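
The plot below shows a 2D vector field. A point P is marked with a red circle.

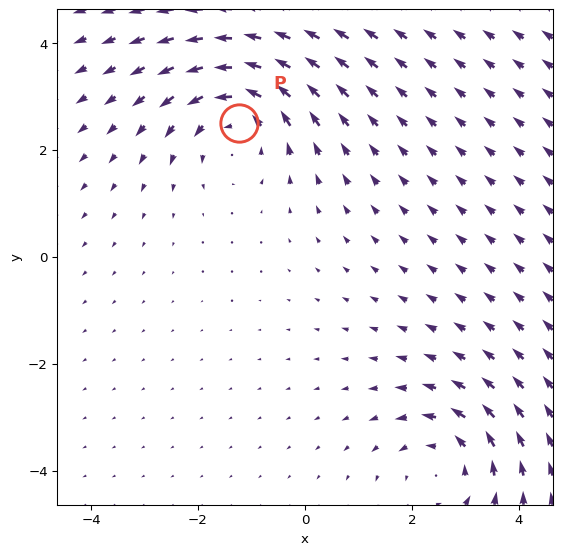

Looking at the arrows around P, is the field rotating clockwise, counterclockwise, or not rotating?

Near P at (-1.2, 2.5) the arrows circulate counterclockwise. The curl (z-component) there is about +3; positive curl means counterclockwise rotation.

counterclockwise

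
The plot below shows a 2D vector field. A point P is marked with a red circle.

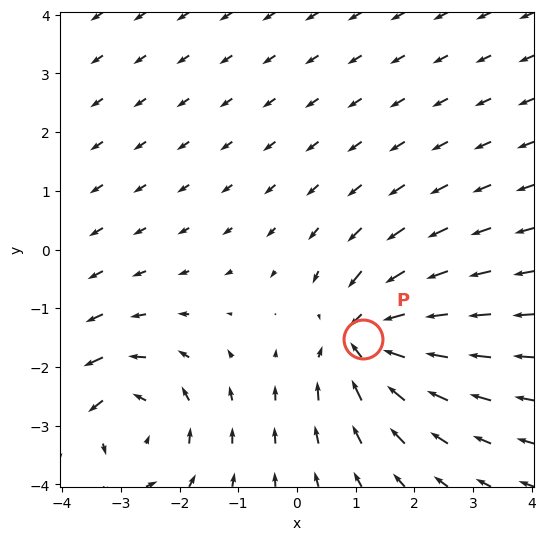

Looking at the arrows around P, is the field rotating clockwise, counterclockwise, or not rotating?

not rotating

Near P at (1.1, -1.5) the arrows show no circulation. The curl there is ≈0.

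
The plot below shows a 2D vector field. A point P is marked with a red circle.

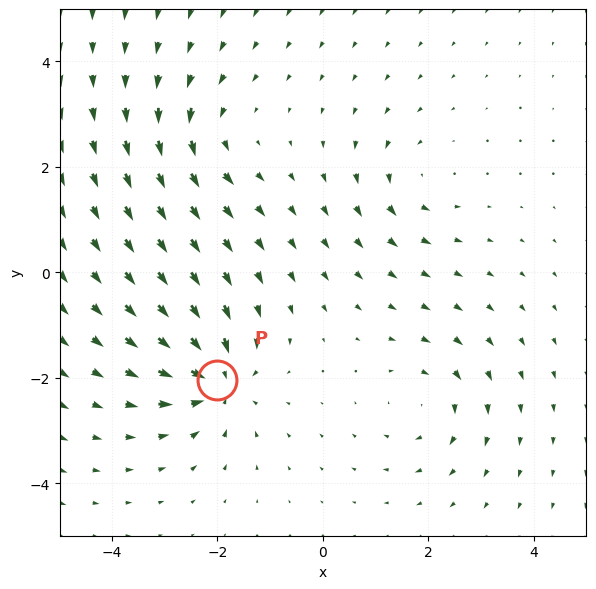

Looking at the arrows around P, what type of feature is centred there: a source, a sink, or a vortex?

At P (-2.0, -2.0) the arrows converge inward. Divergence about -5, curl ≈0 — negative divergence with near-zero curl is a sink.

sink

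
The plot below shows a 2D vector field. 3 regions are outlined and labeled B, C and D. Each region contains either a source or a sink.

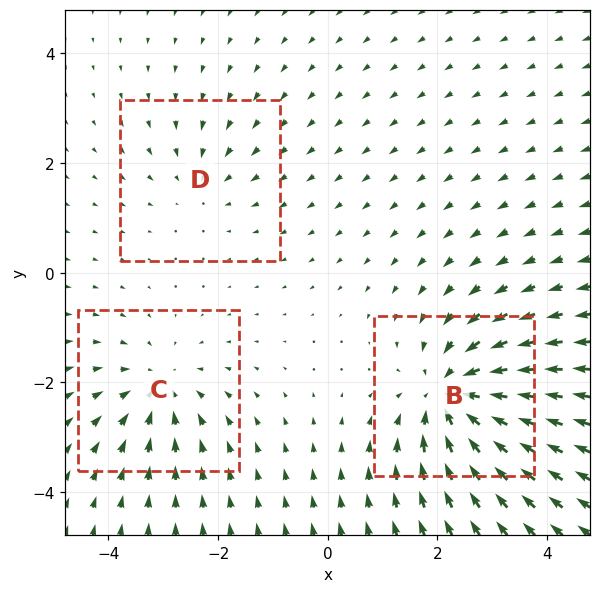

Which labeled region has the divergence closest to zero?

D

Divergence at each region's feature centre — B: about -5, C: about -3, D: about -2. Region D is closest to zero.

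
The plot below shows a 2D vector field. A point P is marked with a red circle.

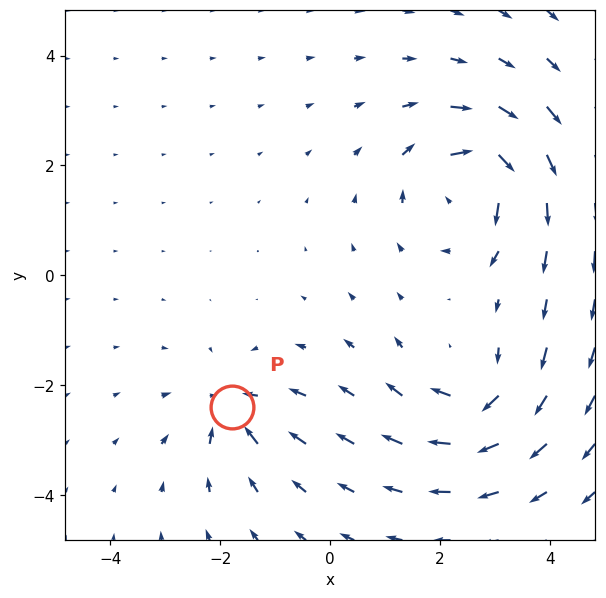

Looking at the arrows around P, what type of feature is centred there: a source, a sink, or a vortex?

sink

At P (-1.8, -2.4) the arrows converge inward. Divergence about -5, curl ≈0 — negative divergence with near-zero curl is a sink.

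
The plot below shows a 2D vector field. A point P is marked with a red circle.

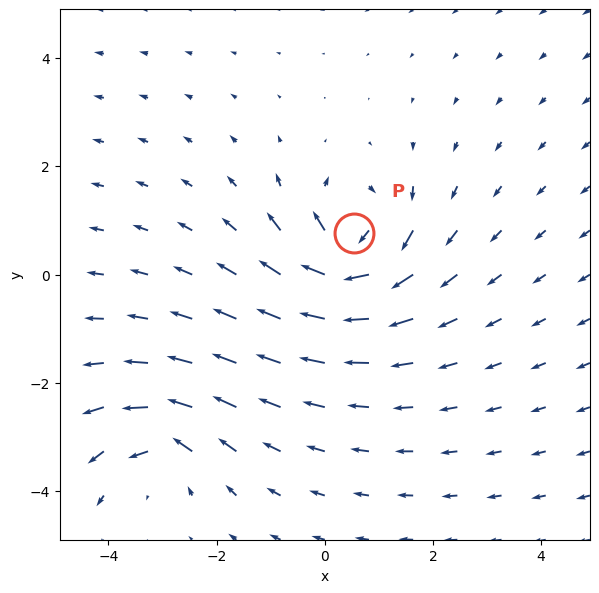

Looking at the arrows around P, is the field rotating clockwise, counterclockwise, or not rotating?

clockwise

Near P at (0.5, 0.8) the arrows circulate clockwise. The curl (z-component) there is about -6; negative curl means clockwise rotation.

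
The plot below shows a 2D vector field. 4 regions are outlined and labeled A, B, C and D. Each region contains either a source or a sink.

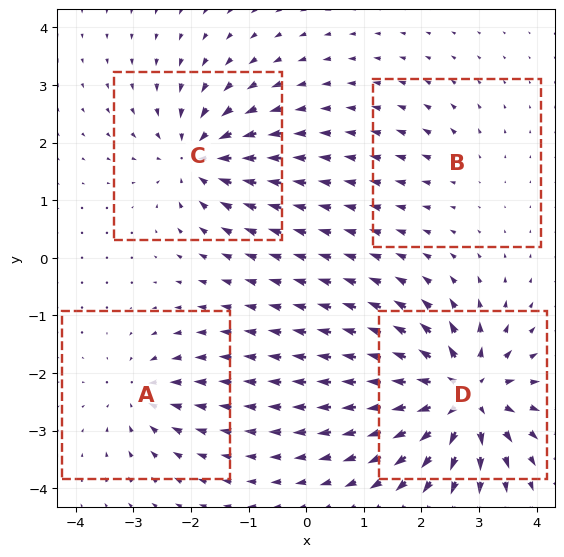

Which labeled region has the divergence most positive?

D

Divergence at each region's feature centre — A: about -4, B: about +2, C: about -6, D: about +10. Region D is most positive.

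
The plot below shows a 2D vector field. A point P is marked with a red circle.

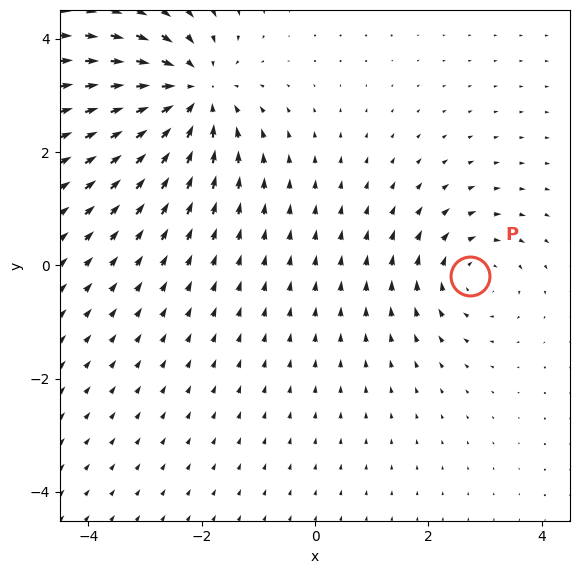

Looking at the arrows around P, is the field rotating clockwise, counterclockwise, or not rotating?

clockwise

Near P at (2.7, -0.2) the arrows circulate clockwise. The curl (z-component) there is about -3; negative curl means clockwise rotation.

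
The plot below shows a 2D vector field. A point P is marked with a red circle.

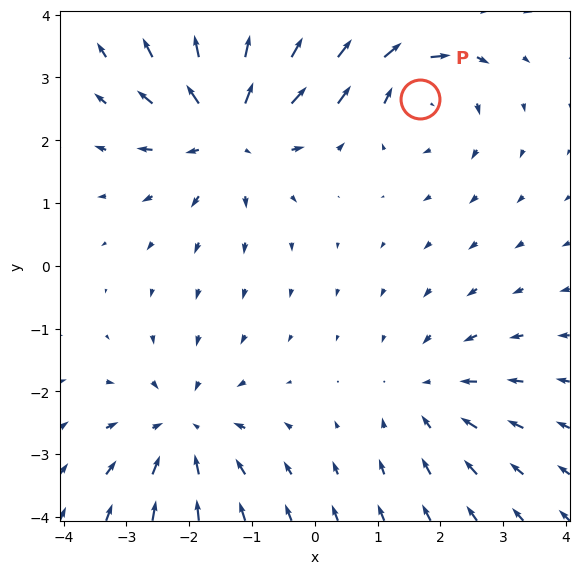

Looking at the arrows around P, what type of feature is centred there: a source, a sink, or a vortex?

vortex

At P (1.7, 2.7) the arrows circulate clockwise. Divergence ≈0, curl about -4 — near-zero divergence with nonzero curl is a vortex.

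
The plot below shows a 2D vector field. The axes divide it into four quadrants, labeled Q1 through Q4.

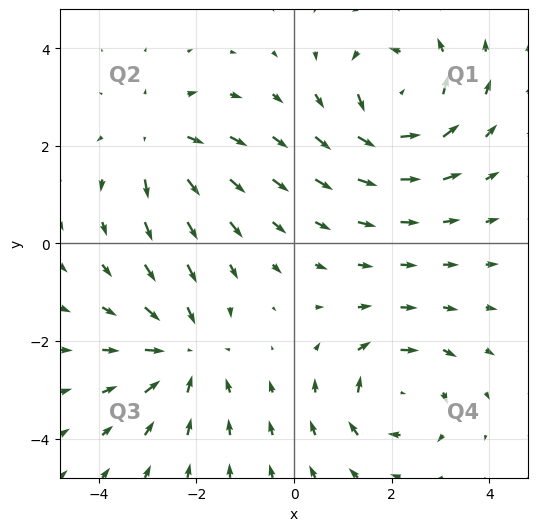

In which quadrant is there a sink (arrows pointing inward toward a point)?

Q3

The sink sits at approximately (-2.2, -2.2), which lies in quadrant Q3. The divergence there is about -4, negative as expected for a sink.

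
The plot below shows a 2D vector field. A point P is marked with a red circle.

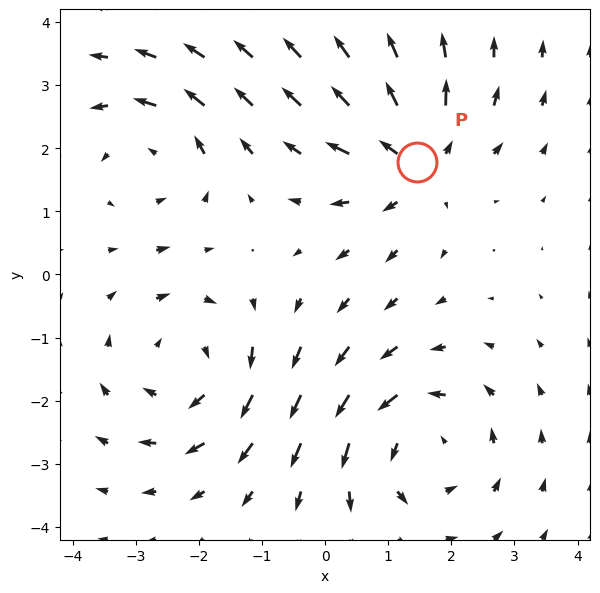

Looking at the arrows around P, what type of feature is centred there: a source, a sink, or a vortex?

source

At P (1.5, 1.8) the arrows spread outward. Divergence about +5, curl ≈0 — positive divergence with near-zero curl is a source.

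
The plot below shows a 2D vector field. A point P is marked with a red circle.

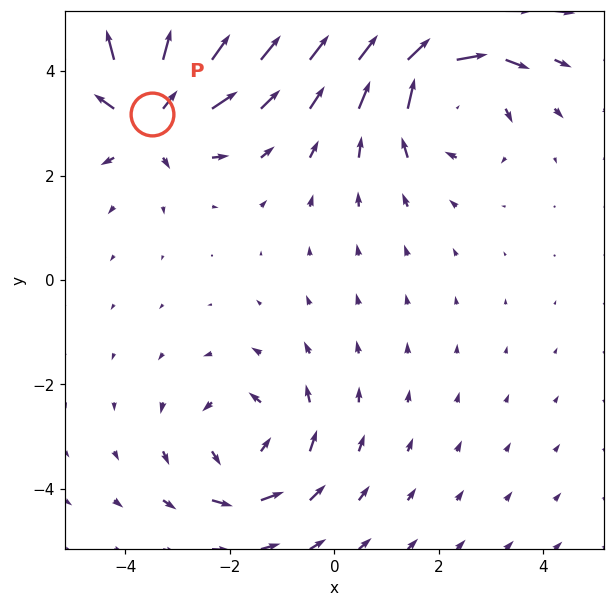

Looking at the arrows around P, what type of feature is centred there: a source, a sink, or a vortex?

At P (-3.5, 3.2) the arrows spread outward. Divergence about +6, curl ≈0 — positive divergence with near-zero curl is a source.

source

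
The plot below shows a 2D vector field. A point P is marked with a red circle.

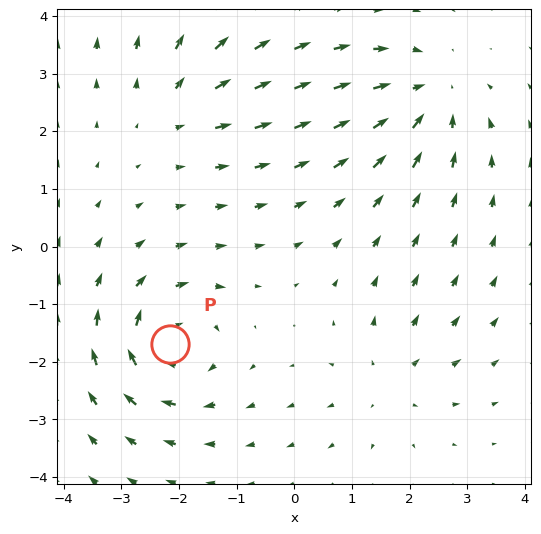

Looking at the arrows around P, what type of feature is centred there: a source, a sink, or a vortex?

vortex

At P (-2.2, -1.7) the arrows circulate clockwise. Divergence ≈0, curl about -5 — near-zero divergence with nonzero curl is a vortex.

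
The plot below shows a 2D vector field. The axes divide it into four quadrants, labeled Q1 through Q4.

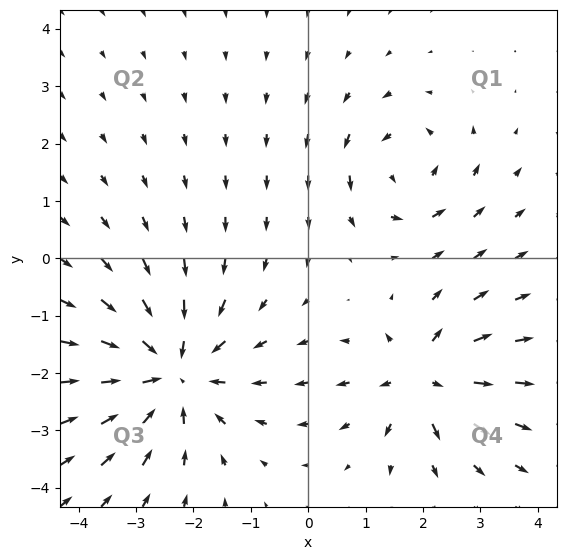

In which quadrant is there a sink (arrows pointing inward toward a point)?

Q3

The sink sits at approximately (-2.4, -2.0), which lies in quadrant Q3. The divergence there is about -4, negative as expected for a sink.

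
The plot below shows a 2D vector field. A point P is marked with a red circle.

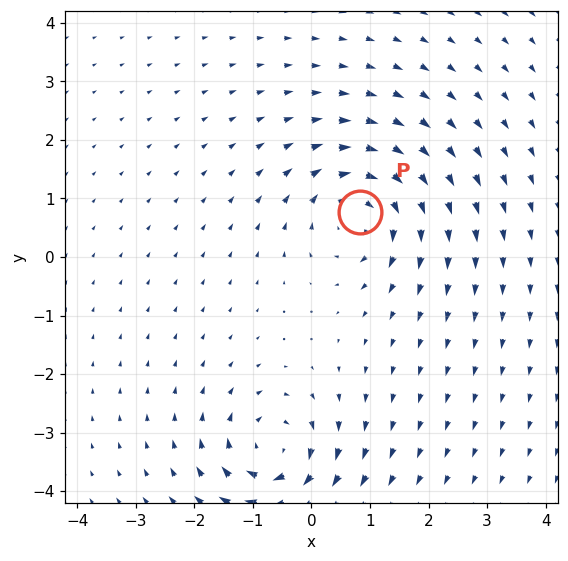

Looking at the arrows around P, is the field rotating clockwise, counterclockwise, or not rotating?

Near P at (0.8, 0.8) the arrows circulate clockwise. The curl (z-component) there is about -5; negative curl means clockwise rotation.

clockwise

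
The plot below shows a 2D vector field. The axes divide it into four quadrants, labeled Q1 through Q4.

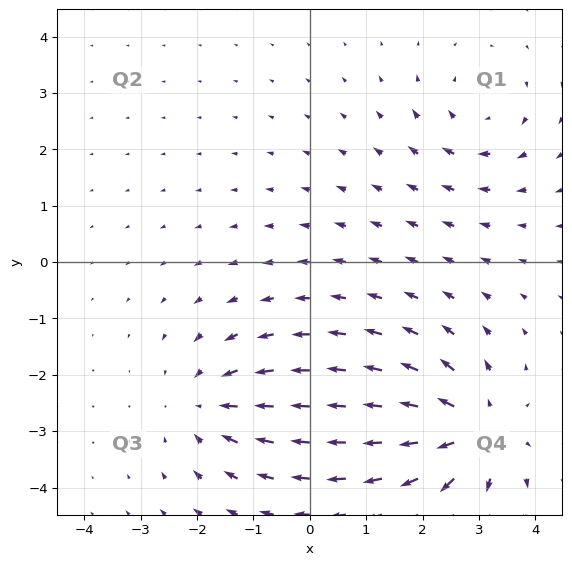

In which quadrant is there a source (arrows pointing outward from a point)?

The source sits at approximately (2.9, -3.0), which lies in quadrant Q4. The divergence there is about +5, positive as expected for a source.

Q4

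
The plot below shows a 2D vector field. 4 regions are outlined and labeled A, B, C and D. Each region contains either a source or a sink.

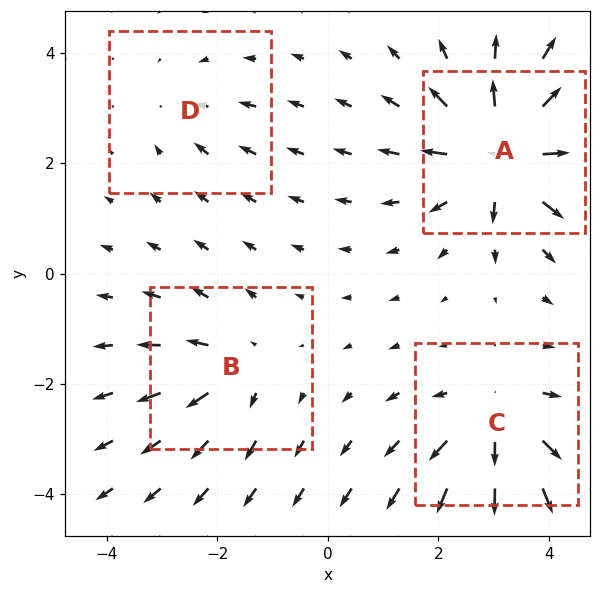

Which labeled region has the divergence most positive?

A

Divergence at each region's feature centre — A: about +8, B: about +4, C: about +5, D: about -2. Region A is most positive.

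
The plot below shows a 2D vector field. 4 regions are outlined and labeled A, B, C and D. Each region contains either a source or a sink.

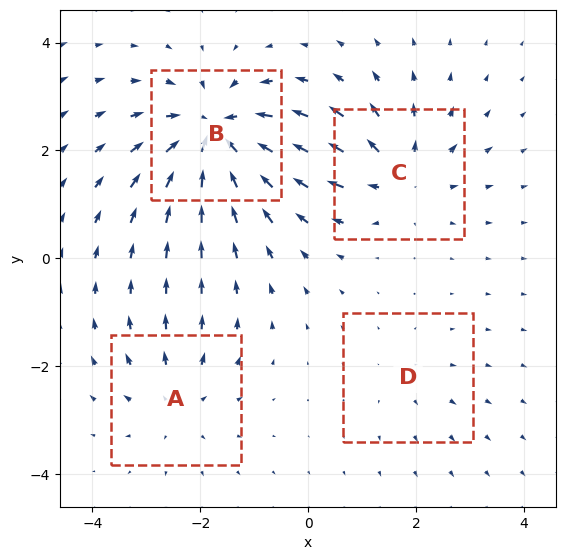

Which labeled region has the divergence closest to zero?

Divergence at each region's feature centre — A: about +4, B: about -7, C: about +5, D: about +2. Region D is closest to zero.

D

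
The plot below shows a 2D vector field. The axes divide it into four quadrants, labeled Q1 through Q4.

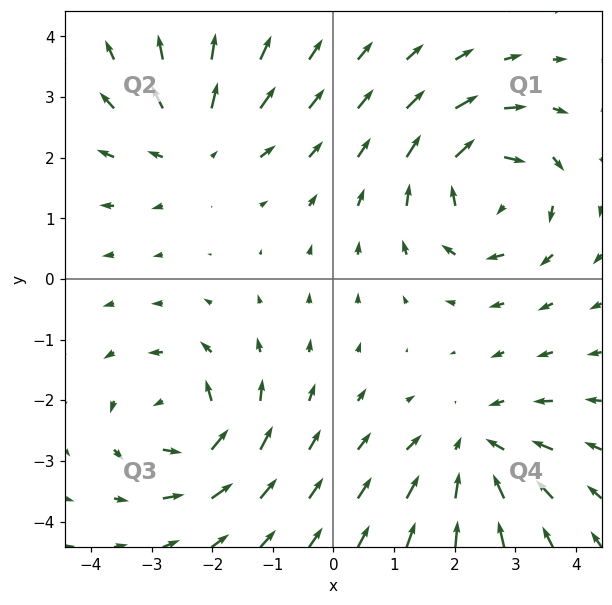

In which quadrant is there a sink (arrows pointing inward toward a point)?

Q4

The sink sits at approximately (2.3, -2.8), which lies in quadrant Q4. The divergence there is about -3, negative as expected for a sink.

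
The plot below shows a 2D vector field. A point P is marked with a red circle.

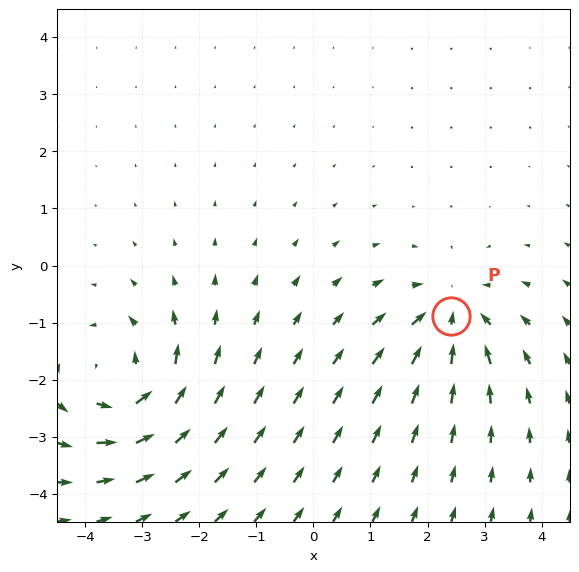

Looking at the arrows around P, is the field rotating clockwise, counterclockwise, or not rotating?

Near P at (2.4, -0.9) the arrows show no circulation. The curl there is ≈0.

not rotating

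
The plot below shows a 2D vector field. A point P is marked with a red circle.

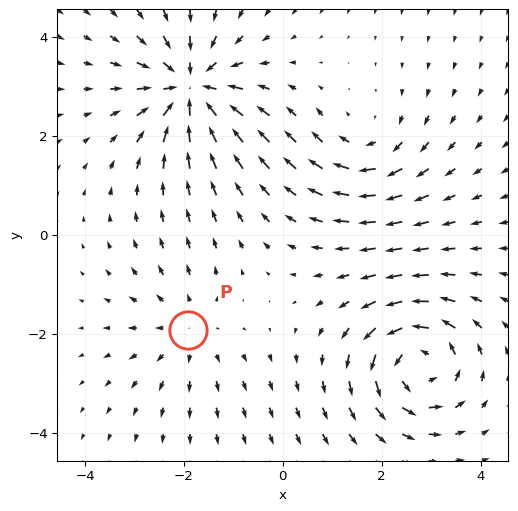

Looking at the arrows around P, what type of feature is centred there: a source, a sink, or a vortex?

At P (-1.9, -1.9) the arrows spread outward. Divergence about +3, curl ≈0 — positive divergence with near-zero curl is a source.

source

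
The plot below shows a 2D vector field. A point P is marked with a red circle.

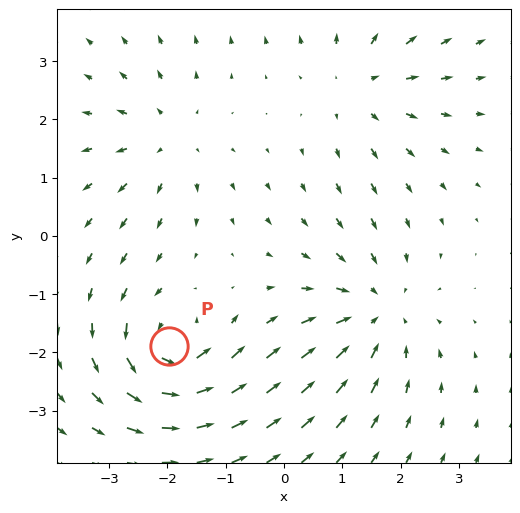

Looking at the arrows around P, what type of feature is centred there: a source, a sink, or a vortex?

At P (-2.0, -1.9) the arrows circulate counterclockwise. Divergence ≈0, curl about +7 — near-zero divergence with nonzero curl is a vortex.

vortex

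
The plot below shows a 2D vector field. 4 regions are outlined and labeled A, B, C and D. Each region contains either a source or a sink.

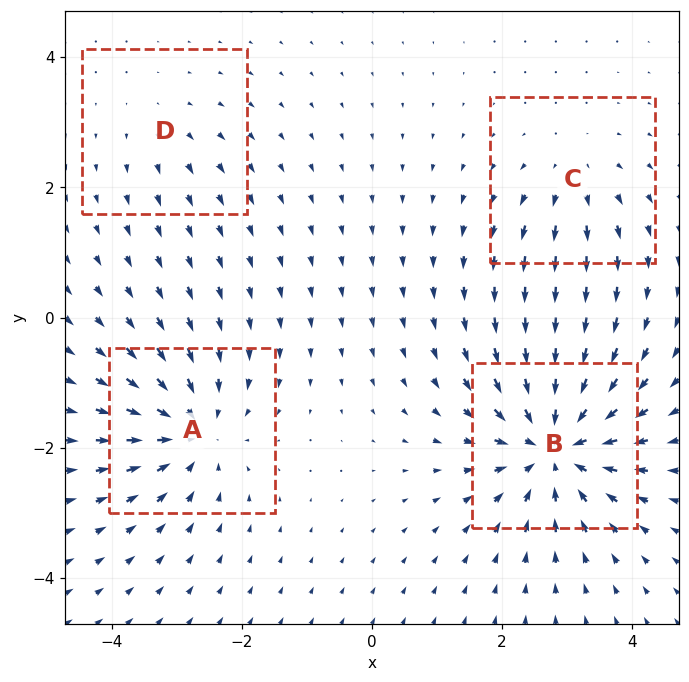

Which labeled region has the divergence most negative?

Divergence at each region's feature centre — A: about -6, B: about -8, C: about +3, D: about +2. Region B is most negative.

B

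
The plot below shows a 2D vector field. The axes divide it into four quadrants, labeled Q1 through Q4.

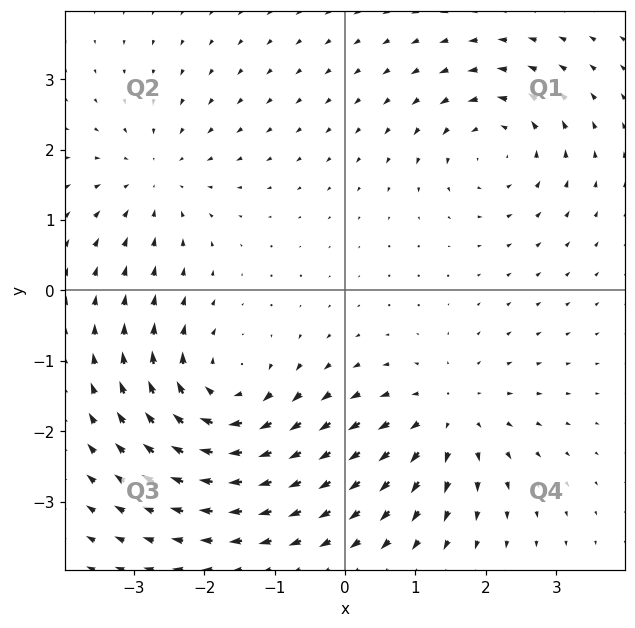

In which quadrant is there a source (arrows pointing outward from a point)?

The source sits at approximately (1.5, -1.8), which lies in quadrant Q4. The divergence there is about +4, positive as expected for a source.

Q4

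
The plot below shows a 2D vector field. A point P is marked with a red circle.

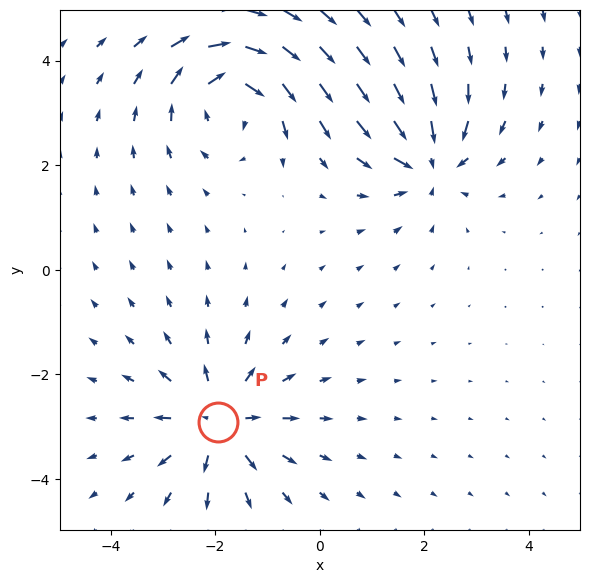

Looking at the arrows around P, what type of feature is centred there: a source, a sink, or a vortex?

source

At P (-1.9, -2.9) the arrows spread outward. Divergence about +4, curl ≈0 — positive divergence with near-zero curl is a source.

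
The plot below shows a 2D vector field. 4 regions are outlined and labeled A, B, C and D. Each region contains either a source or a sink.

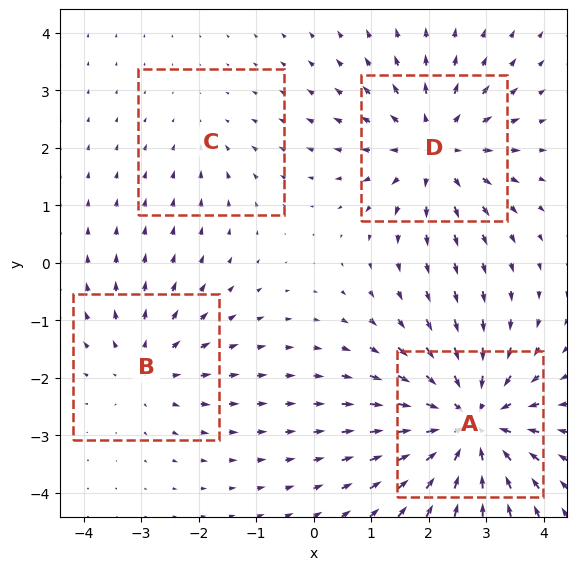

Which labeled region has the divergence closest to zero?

Divergence at each region's feature centre — A: about -7, B: about +3, C: about -2, D: about +5. Region C is closest to zero.

C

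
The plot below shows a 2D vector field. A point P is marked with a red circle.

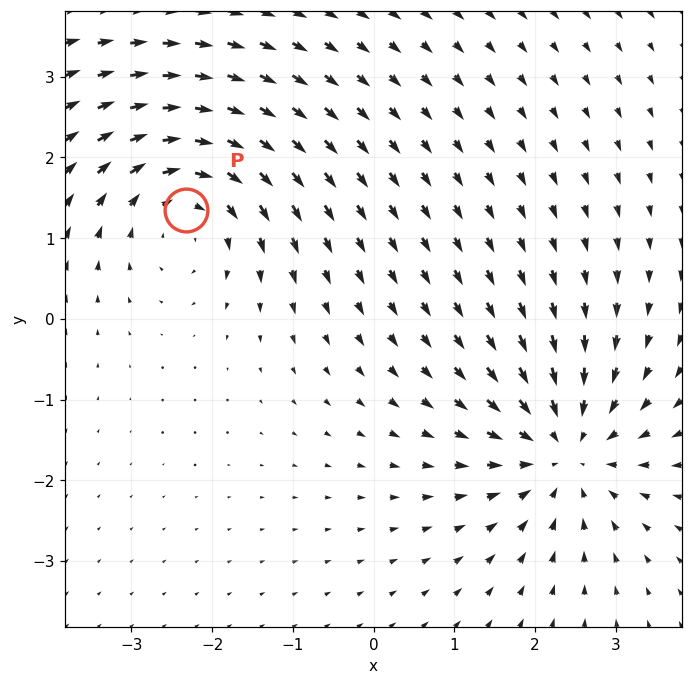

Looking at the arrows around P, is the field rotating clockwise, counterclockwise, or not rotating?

Near P at (-2.3, 1.3) the arrows circulate clockwise. The curl (z-component) there is about -4; negative curl means clockwise rotation.

clockwise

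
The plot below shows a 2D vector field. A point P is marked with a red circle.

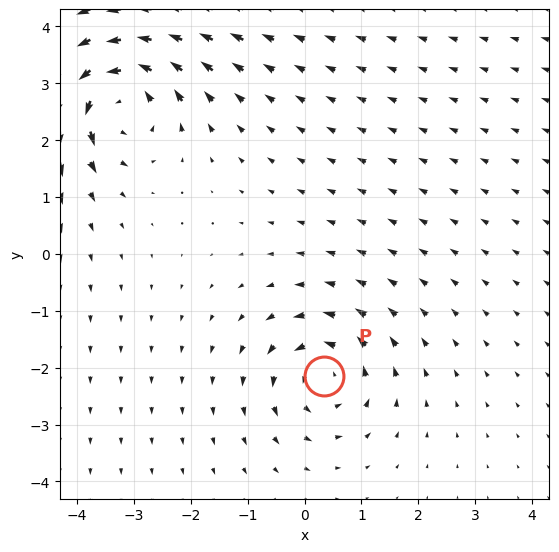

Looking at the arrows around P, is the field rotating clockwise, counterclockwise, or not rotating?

Near P at (0.3, -2.1) the arrows circulate counterclockwise. The curl (z-component) there is about +4; positive curl means counterclockwise rotation.

counterclockwise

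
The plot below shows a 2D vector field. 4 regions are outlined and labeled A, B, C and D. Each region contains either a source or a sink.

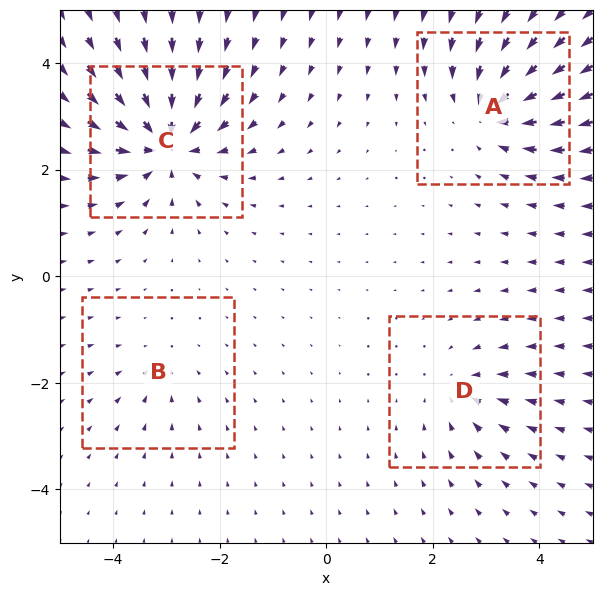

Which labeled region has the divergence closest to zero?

Divergence at each region's feature centre — A: about -6, B: about -2, C: about -8, D: about -4. Region B is closest to zero.

B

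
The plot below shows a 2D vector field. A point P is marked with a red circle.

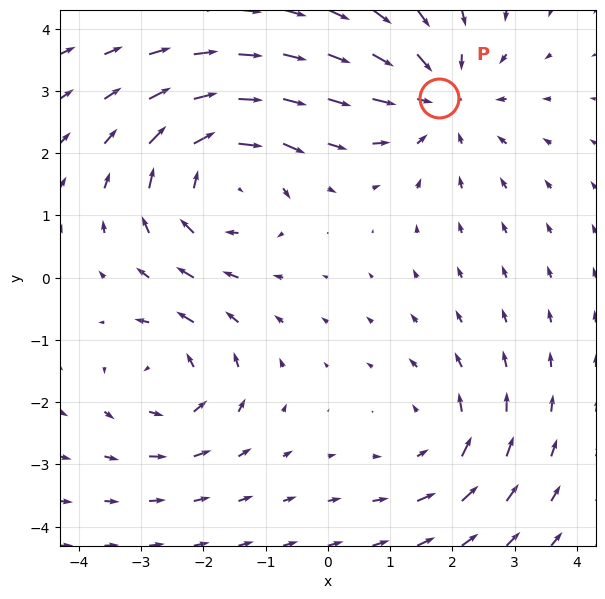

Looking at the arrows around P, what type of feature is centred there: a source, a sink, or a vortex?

sink

At P (1.8, 2.9) the arrows converge inward. Divergence about -4, curl ≈0 — negative divergence with near-zero curl is a sink.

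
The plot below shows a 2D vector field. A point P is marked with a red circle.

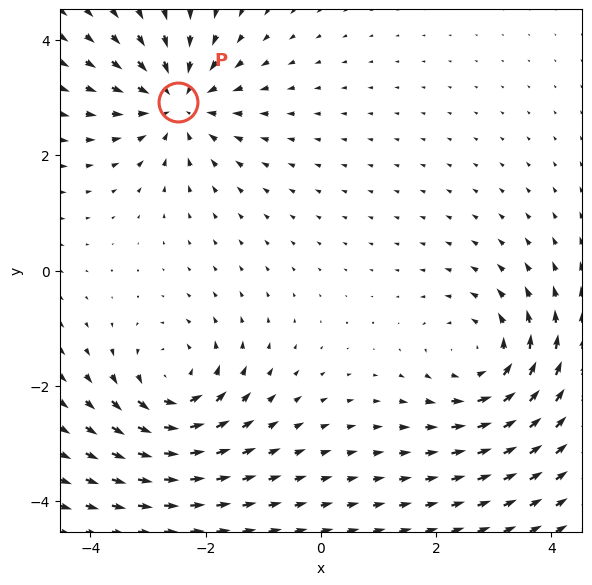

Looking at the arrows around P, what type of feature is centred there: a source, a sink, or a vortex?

sink

At P (-2.5, 2.9) the arrows converge inward. Divergence about -3, curl ≈0 — negative divergence with near-zero curl is a sink.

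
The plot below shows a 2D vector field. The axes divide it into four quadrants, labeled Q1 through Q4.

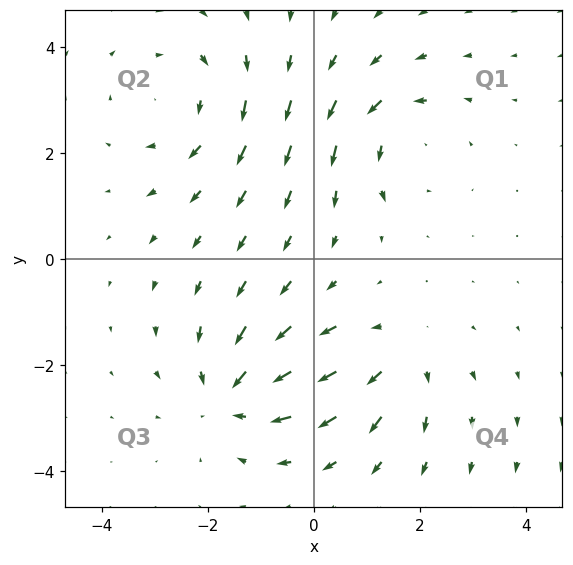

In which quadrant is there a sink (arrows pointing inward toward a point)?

Q3

The sink sits at approximately (-1.5, -2.6), which lies in quadrant Q3. The divergence there is about -4, negative as expected for a sink.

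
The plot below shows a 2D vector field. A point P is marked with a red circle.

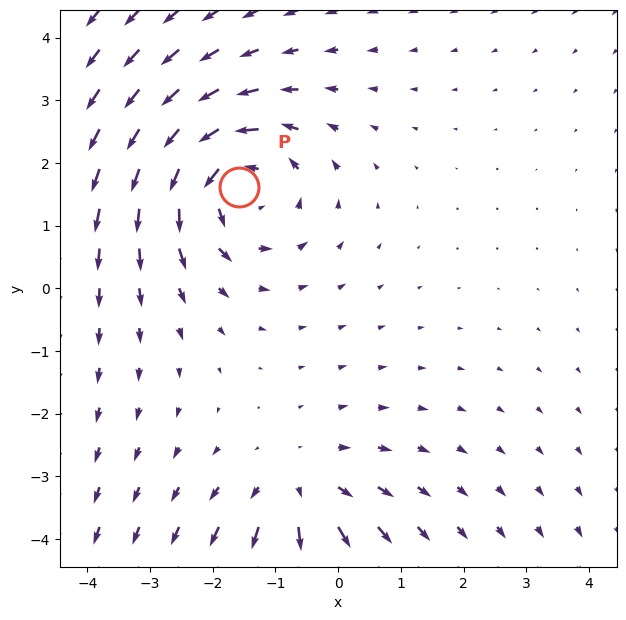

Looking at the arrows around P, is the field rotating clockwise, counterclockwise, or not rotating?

counterclockwise

Near P at (-1.6, 1.6) the arrows circulate counterclockwise. The curl (z-component) there is about +4; positive curl means counterclockwise rotation.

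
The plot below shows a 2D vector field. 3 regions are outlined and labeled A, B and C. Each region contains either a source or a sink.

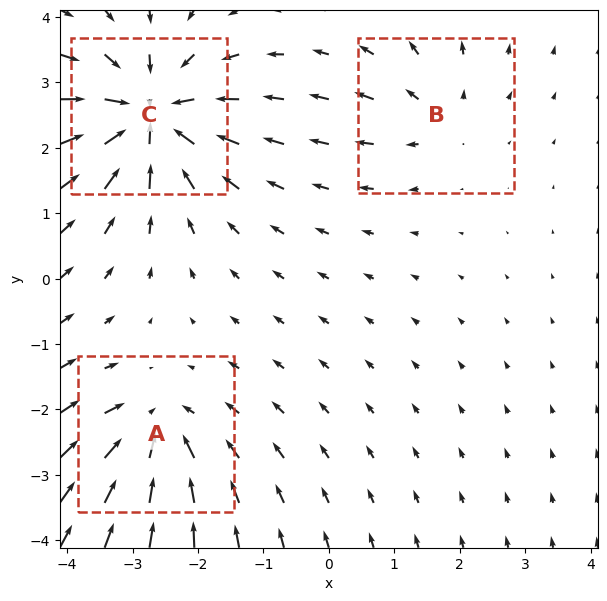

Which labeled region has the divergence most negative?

C

Divergence at each region's feature centre — A: about -4, B: about +2, C: about -6. Region C is most negative.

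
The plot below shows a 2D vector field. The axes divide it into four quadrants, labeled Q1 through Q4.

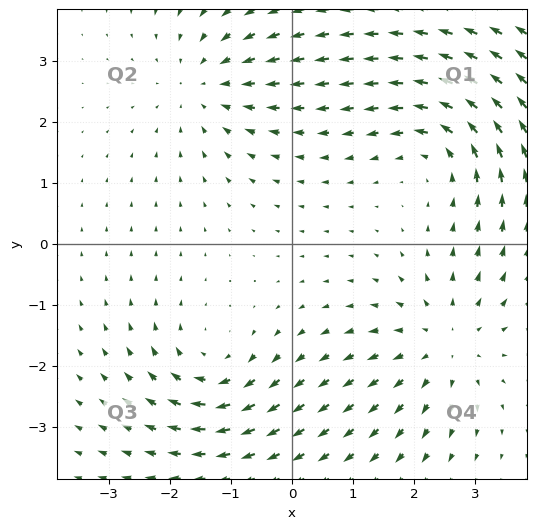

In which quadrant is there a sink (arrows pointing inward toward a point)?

Q2

The sink sits at approximately (-1.4, 2.6), which lies in quadrant Q2. The divergence there is about -4, negative as expected for a sink.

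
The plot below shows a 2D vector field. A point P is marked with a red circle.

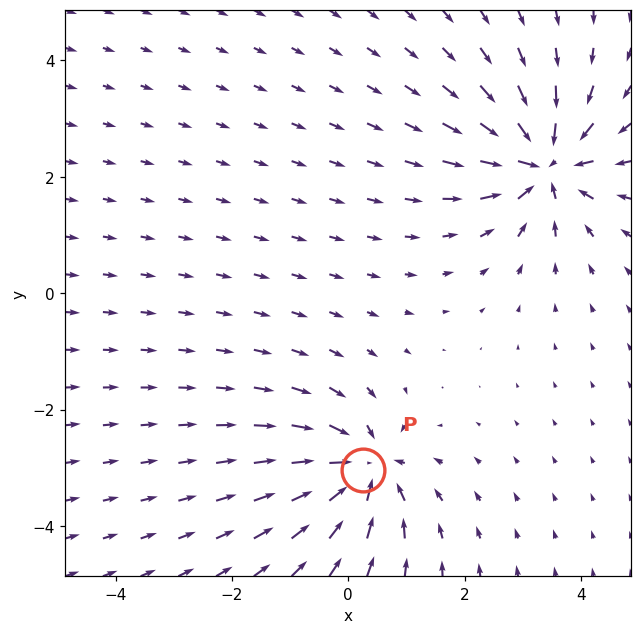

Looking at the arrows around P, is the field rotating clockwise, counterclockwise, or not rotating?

not rotating

Near P at (0.3, -3.0) the arrows show no circulation. The curl there is ≈0.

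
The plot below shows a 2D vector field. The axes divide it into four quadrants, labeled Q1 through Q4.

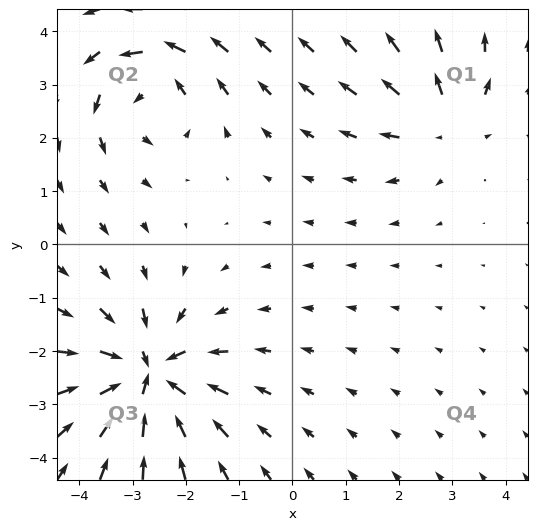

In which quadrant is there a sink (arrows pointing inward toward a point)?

Q3

The sink sits at approximately (-2.7, -2.5), which lies in quadrant Q3. The divergence there is about -6, negative as expected for a sink.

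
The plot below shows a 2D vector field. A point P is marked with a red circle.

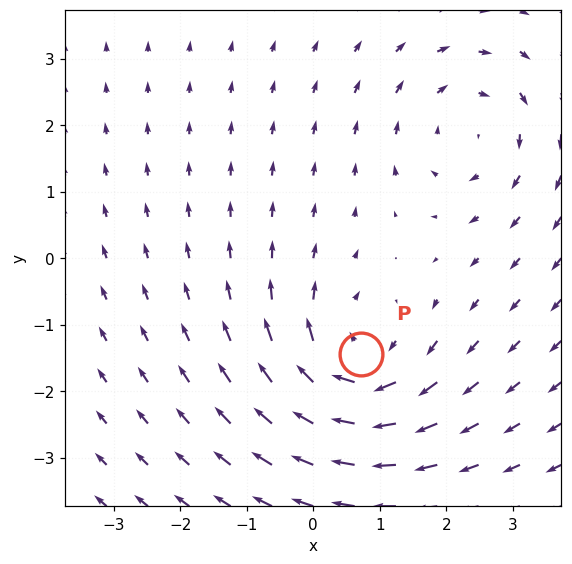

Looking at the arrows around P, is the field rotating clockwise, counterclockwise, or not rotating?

Near P at (0.7, -1.4) the arrows circulate clockwise. The curl (z-component) there is about -5; negative curl means clockwise rotation.

clockwise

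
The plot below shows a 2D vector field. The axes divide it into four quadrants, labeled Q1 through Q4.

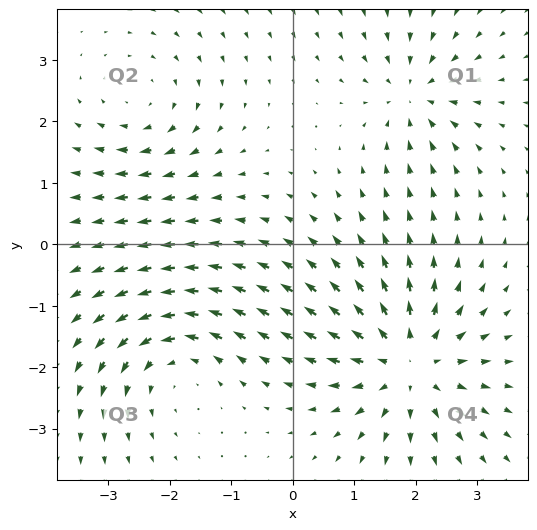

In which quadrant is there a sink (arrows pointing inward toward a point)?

The sink sits at approximately (2.0, 2.4), which lies in quadrant Q1. The divergence there is about -4, negative as expected for a sink.

Q1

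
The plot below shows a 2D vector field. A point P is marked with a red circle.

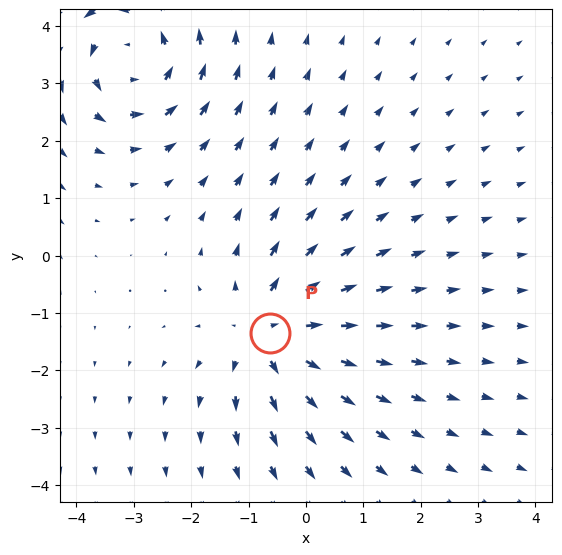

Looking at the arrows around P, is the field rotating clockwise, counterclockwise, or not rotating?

not rotating

Near P at (-0.6, -1.3) the arrows show no circulation. The curl there is ≈0.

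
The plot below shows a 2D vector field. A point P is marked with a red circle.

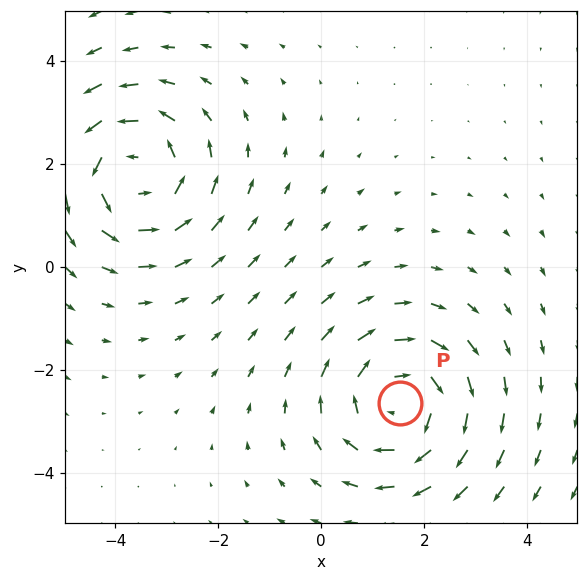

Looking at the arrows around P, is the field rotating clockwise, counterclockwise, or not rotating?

clockwise

Near P at (1.5, -2.6) the arrows circulate clockwise. The curl (z-component) there is about -4; negative curl means clockwise rotation.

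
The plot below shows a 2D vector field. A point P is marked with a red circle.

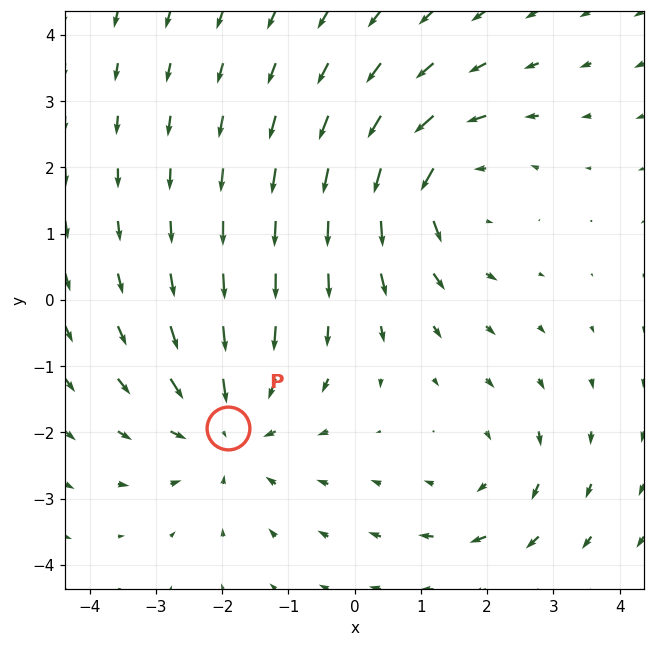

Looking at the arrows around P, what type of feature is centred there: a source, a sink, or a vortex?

sink

At P (-1.9, -1.9) the arrows converge inward. Divergence about -4, curl ≈0 — negative divergence with near-zero curl is a sink.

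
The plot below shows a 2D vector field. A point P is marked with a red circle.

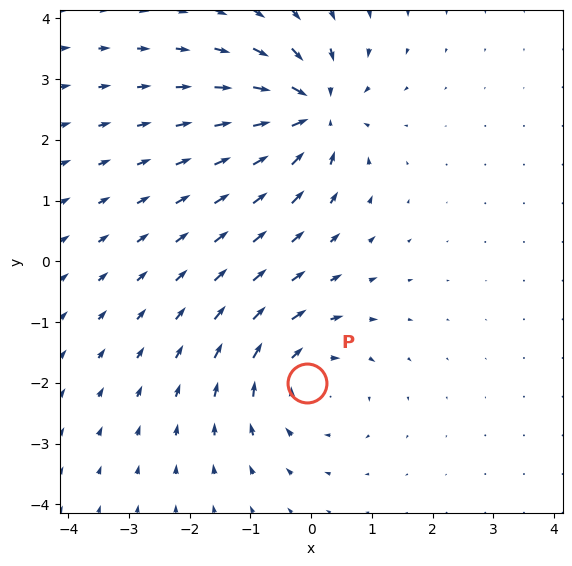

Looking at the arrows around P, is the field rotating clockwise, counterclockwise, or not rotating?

clockwise

Near P at (-0.1, -2.0) the arrows circulate clockwise. The curl (z-component) there is about -4; negative curl means clockwise rotation.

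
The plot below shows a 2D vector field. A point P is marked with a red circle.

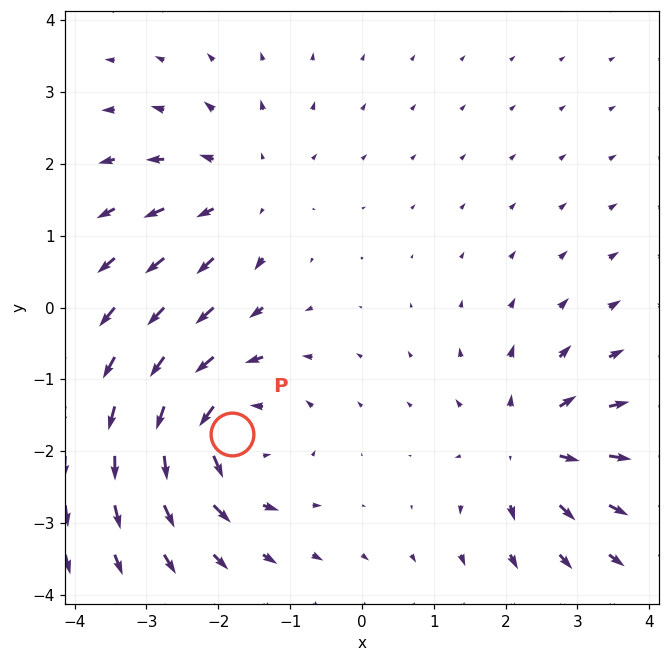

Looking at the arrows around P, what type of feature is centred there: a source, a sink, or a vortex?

vortex

At P (-1.8, -1.8) the arrows circulate counterclockwise. Divergence ≈0, curl about +6 — near-zero divergence with nonzero curl is a vortex.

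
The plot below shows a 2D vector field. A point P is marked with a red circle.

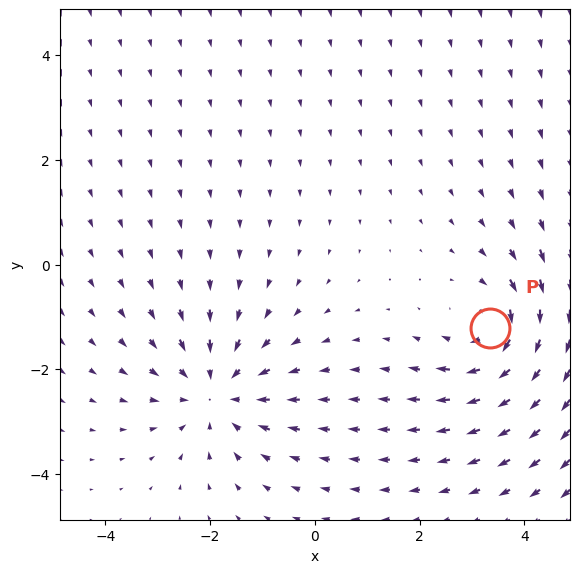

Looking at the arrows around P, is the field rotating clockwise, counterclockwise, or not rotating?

clockwise

Near P at (3.3, -1.2) the arrows circulate clockwise. The curl (z-component) there is about -3; negative curl means clockwise rotation.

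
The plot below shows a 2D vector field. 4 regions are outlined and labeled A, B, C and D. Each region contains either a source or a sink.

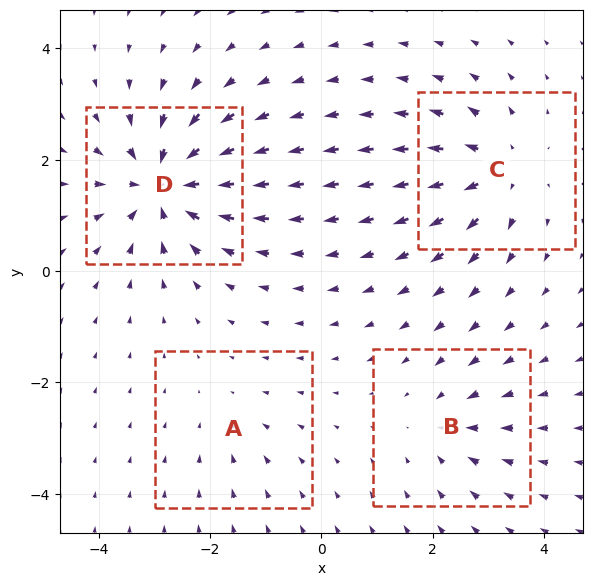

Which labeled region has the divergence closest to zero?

Divergence at each region's feature centre — A: about -2, B: about -3, C: about +5, D: about -7. Region A is closest to zero.

A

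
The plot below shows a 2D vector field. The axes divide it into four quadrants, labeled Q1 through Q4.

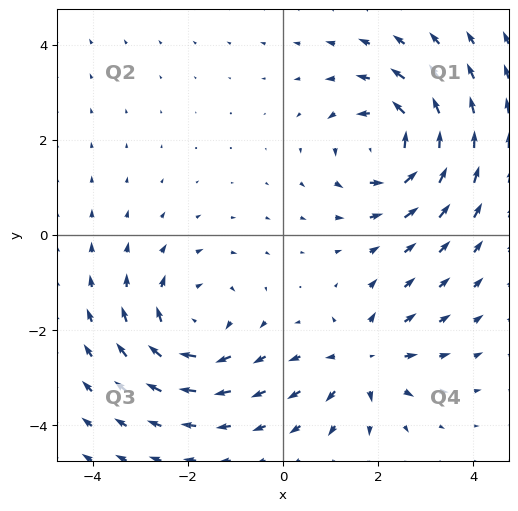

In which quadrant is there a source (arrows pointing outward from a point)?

Q4

The source sits at approximately (1.7, -2.7), which lies in quadrant Q4. The divergence there is about +4, positive as expected for a source.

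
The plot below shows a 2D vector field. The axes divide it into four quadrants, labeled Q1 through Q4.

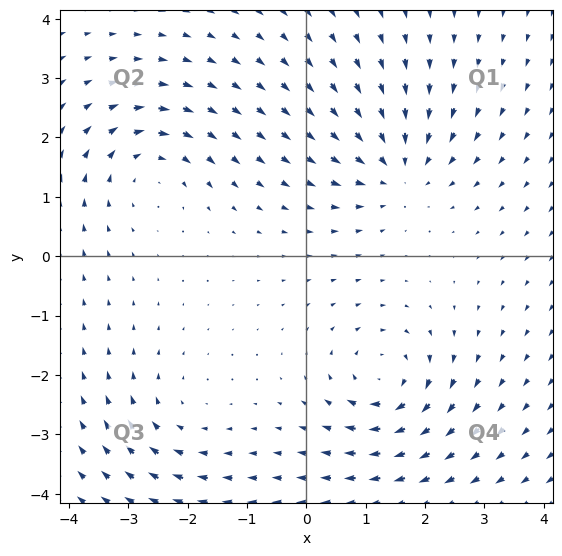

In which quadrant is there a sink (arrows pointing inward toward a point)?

Q1

The sink sits at approximately (1.5, 1.5), which lies in quadrant Q1. The divergence there is about -4, negative as expected for a sink.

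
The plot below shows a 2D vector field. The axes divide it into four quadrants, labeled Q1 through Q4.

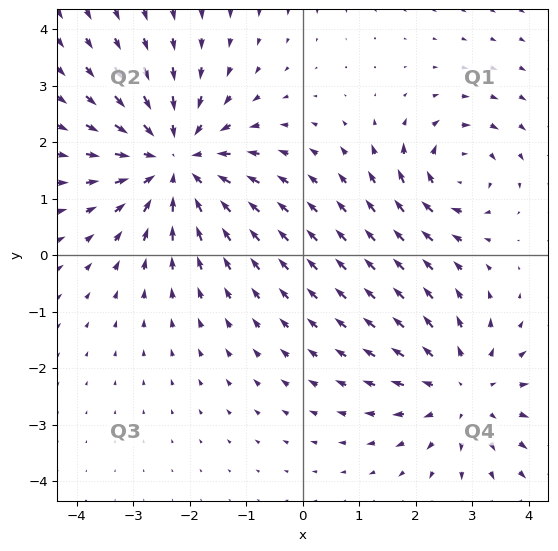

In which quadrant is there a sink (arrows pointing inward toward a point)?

Q2

The sink sits at approximately (-2.3, 1.7), which lies in quadrant Q2. The divergence there is about -4, negative as expected for a sink.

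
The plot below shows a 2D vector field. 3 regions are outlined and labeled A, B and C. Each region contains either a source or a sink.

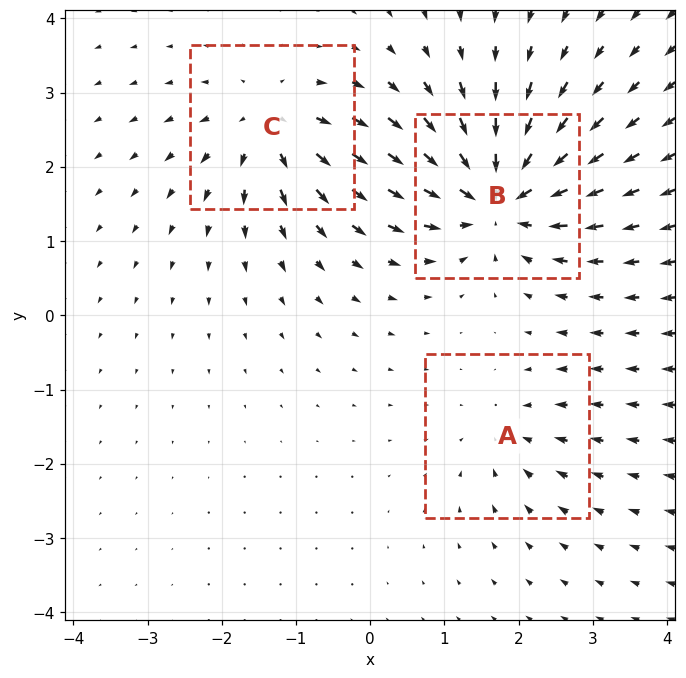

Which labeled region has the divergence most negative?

B

Divergence at each region's feature centre — A: about -3, B: about -6, C: about +4. Region B is most negative.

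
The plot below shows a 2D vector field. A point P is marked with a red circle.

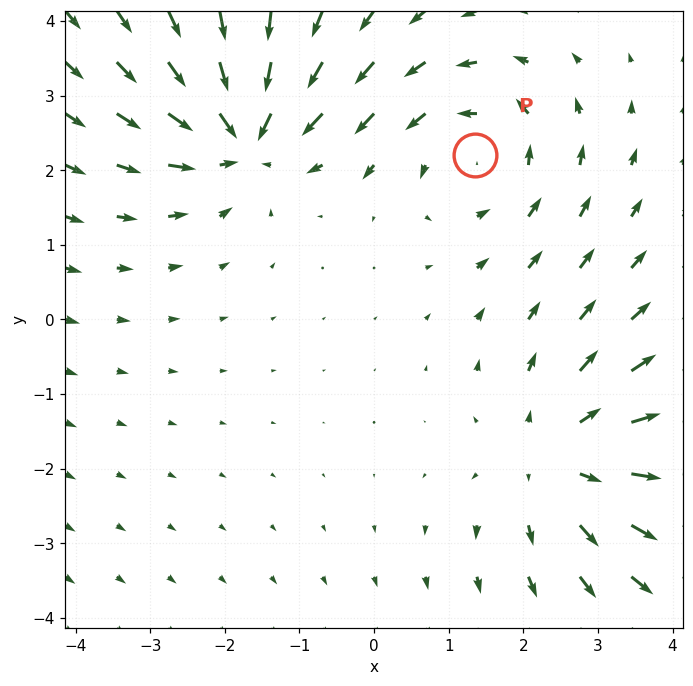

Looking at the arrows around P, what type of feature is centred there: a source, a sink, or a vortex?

At P (1.3, 2.2) the arrows circulate counterclockwise. Divergence ≈0, curl about +4 — near-zero divergence with nonzero curl is a vortex.

vortex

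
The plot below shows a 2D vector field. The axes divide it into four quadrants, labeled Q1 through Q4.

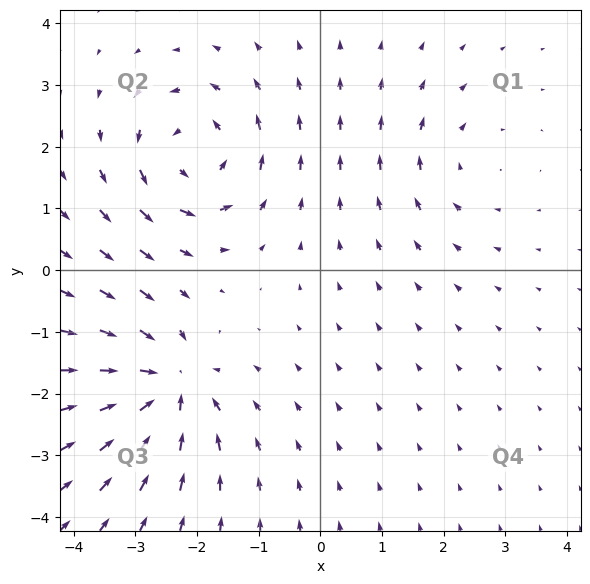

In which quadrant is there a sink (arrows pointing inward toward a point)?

The sink sits at approximately (-2.5, -1.9), which lies in quadrant Q3. The divergence there is about -5, negative as expected for a sink.

Q3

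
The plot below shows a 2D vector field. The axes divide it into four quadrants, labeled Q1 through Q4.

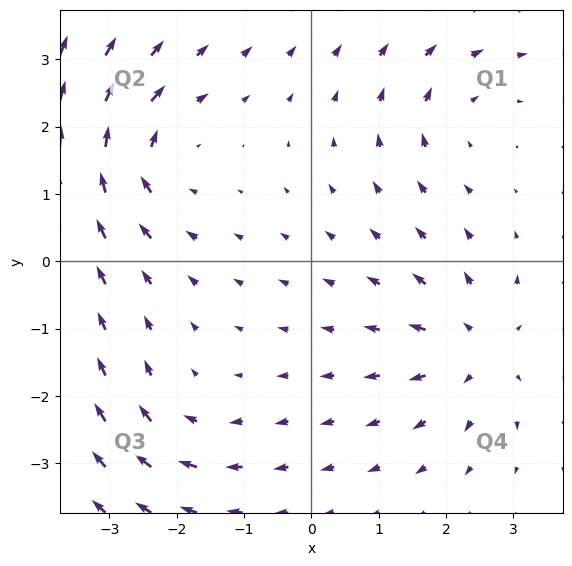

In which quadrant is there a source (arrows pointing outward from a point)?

Q4

The source sits at approximately (2.5, -1.3), which lies in quadrant Q4. The divergence there is about +4, positive as expected for a source.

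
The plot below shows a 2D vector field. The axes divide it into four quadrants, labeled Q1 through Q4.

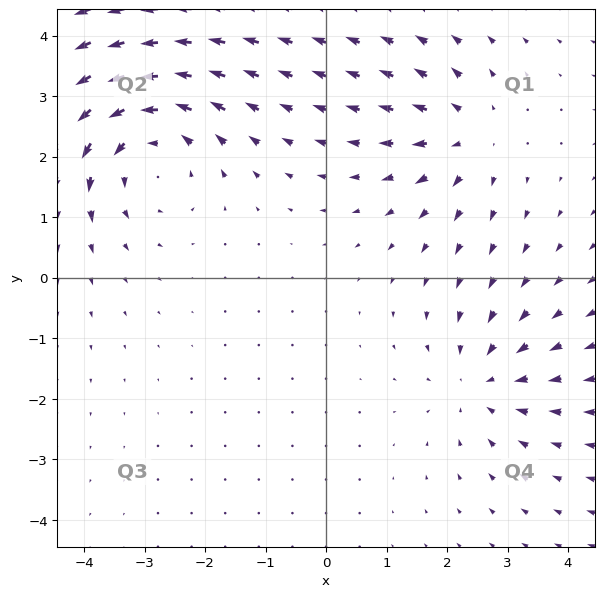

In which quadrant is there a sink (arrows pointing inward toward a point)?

The sink sits at approximately (2.6, -1.7), which lies in quadrant Q4. The divergence there is about -3, negative as expected for a sink.

Q4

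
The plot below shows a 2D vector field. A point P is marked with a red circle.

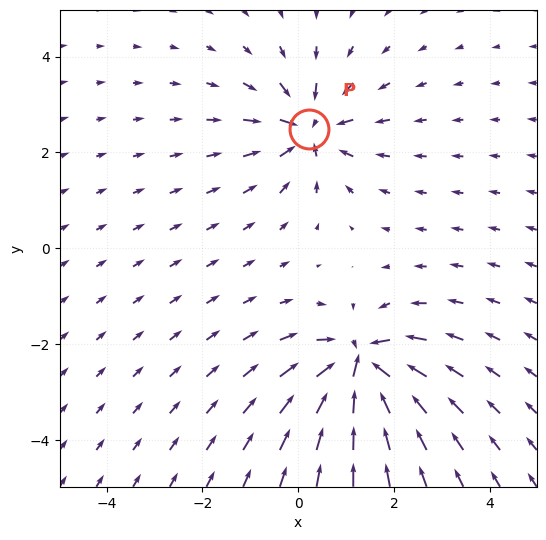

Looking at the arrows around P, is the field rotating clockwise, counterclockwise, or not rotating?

Near P at (0.2, 2.5) the arrows show no circulation. The curl there is ≈0.

not rotating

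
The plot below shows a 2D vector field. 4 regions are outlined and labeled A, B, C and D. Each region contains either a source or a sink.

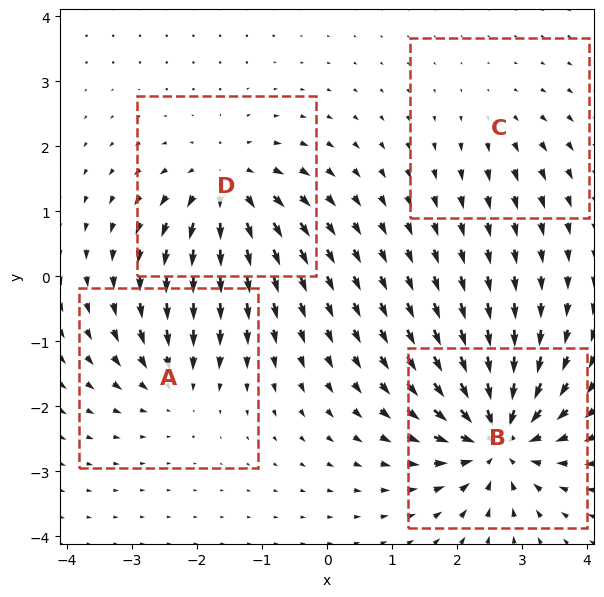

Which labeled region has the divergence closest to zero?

C

Divergence at each region's feature centre — A: about -4, B: about -8, C: about +2, D: about +6. Region C is closest to zero.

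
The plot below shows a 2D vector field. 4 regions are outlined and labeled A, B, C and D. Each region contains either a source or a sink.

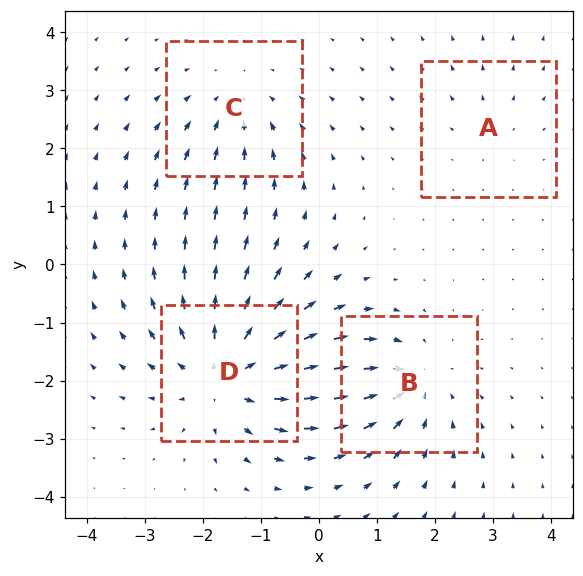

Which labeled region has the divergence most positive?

D

Divergence at each region's feature centre — A: about +2, B: about -4, C: about -3, D: about +6. Region D is most positive.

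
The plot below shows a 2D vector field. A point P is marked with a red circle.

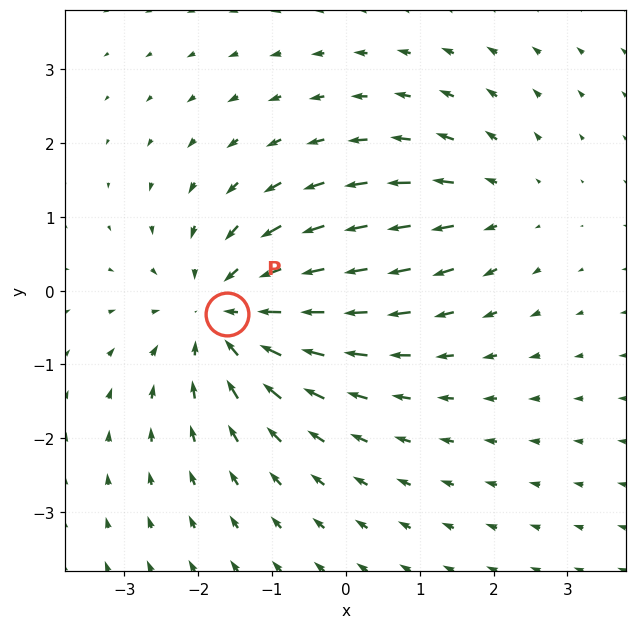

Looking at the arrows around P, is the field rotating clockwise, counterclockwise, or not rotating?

not rotating

Near P at (-1.6, -0.3) the arrows show no circulation. The curl there is ≈0.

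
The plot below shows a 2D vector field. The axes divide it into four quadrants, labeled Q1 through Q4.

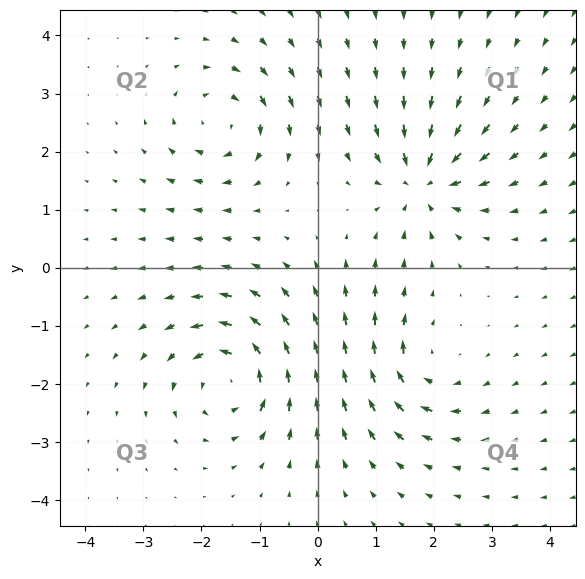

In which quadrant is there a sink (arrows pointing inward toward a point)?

The sink sits at approximately (1.8, 1.5), which lies in quadrant Q1. The divergence there is about -6, negative as expected for a sink.

Q1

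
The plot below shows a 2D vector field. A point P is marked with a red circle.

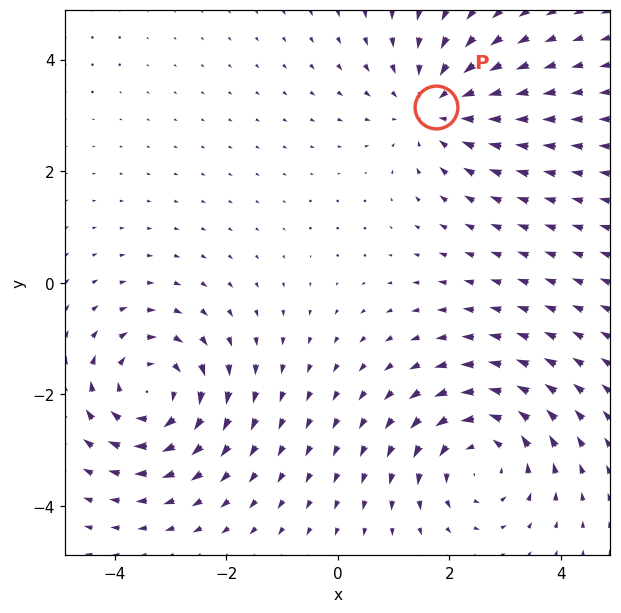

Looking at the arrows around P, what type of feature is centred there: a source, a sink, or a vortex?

sink

At P (1.8, 3.2) the arrows converge inward. Divergence about -3, curl ≈0 — negative divergence with near-zero curl is a sink.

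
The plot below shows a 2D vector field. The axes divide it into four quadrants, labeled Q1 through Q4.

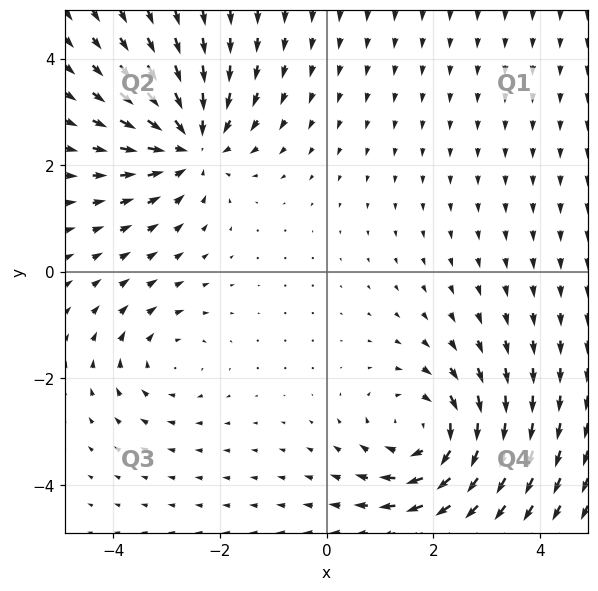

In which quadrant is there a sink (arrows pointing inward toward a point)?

The sink sits at approximately (-2.5, 2.4), which lies in quadrant Q2. The divergence there is about -5, negative as expected for a sink.

Q2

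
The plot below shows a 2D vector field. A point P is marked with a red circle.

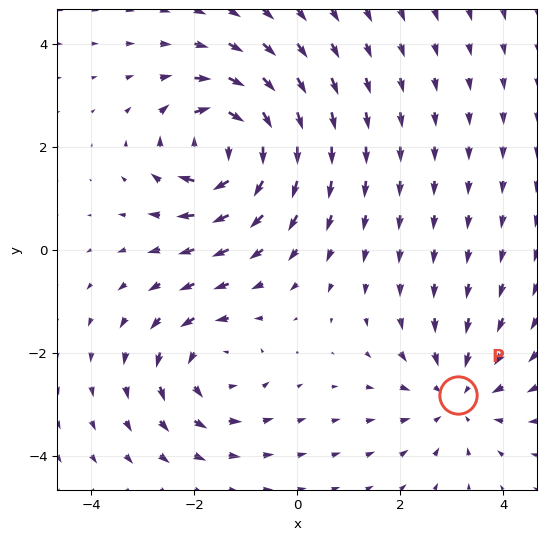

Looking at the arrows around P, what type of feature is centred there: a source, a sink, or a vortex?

At P (3.1, -2.8) the arrows converge inward. Divergence about -3, curl ≈0 — negative divergence with near-zero curl is a sink.

sink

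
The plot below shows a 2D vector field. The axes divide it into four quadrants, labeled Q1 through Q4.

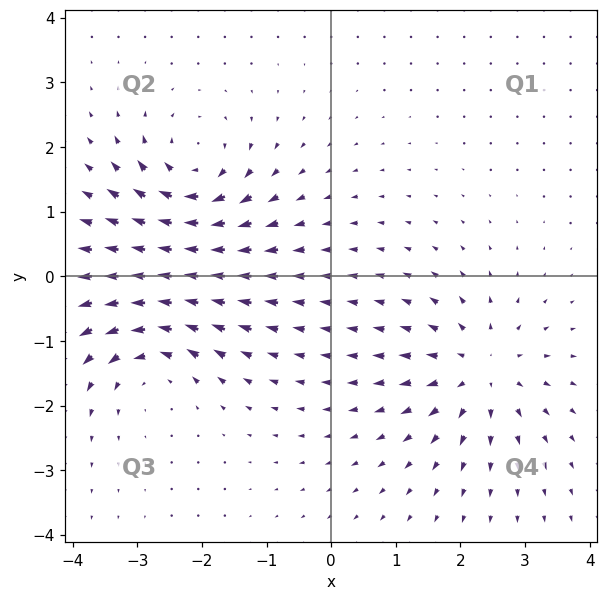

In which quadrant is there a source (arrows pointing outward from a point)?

Q4

The source sits at approximately (2.3, -1.5), which lies in quadrant Q4. The divergence there is about +4, positive as expected for a source.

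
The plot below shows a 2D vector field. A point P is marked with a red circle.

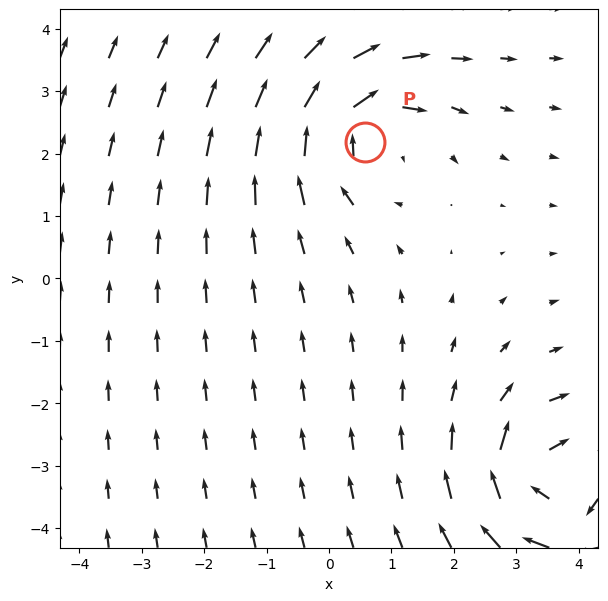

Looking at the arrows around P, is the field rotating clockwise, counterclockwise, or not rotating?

clockwise

Near P at (0.6, 2.2) the arrows circulate clockwise. The curl (z-component) there is about -4; negative curl means clockwise rotation.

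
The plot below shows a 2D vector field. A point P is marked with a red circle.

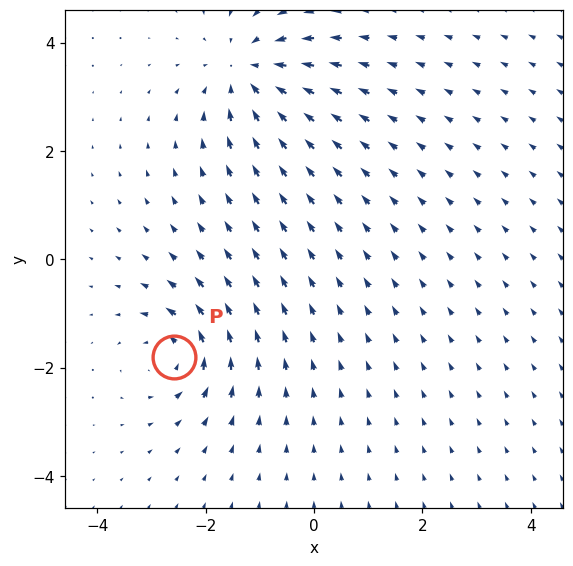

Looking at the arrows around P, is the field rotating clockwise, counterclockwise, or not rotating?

counterclockwise

Near P at (-2.6, -1.8) the arrows circulate counterclockwise. The curl (z-component) there is about +4; positive curl means counterclockwise rotation.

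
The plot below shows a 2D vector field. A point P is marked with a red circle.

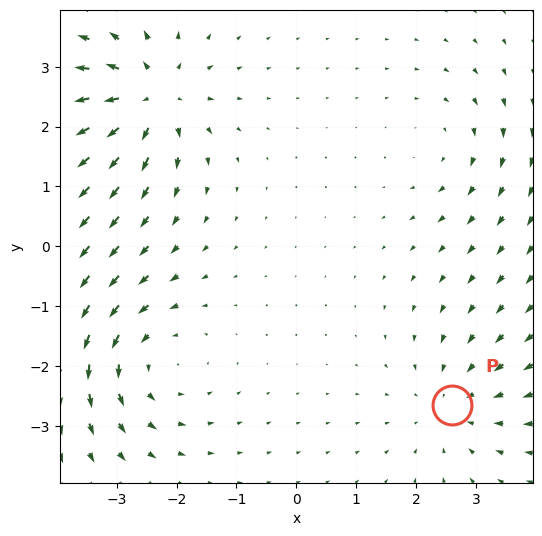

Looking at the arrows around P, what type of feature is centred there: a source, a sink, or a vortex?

sink

At P (2.6, -2.7) the arrows converge inward. Divergence about -3, curl ≈0 — negative divergence with near-zero curl is a sink.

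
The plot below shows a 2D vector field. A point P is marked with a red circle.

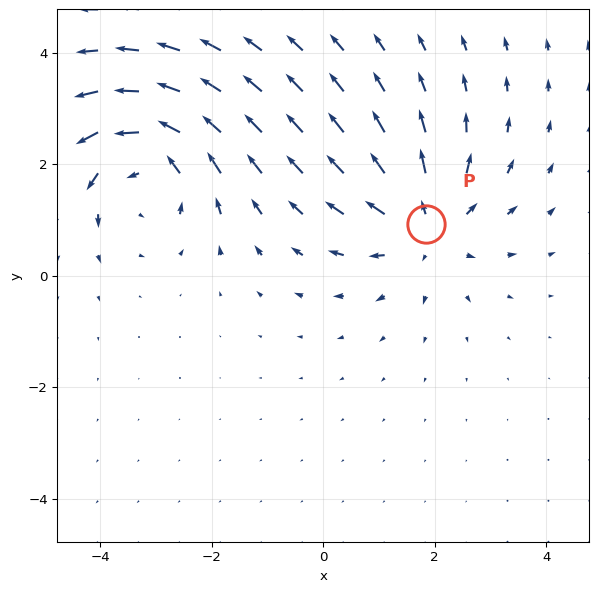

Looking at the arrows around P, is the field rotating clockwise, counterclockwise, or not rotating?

not rotating

Near P at (1.8, 0.9) the arrows show no circulation. The curl there is ≈0.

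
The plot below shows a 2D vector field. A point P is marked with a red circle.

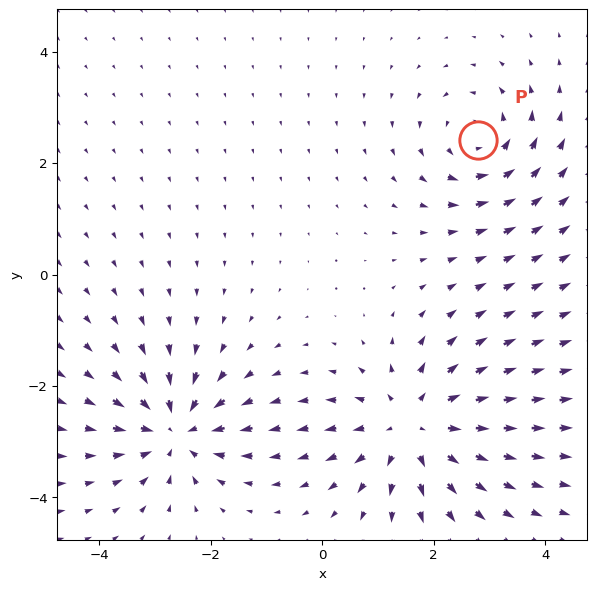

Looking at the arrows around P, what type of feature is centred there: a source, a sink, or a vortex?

At P (2.8, 2.4) the arrows circulate counterclockwise. Divergence ≈0, curl about +4 — near-zero divergence with nonzero curl is a vortex.

vortex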